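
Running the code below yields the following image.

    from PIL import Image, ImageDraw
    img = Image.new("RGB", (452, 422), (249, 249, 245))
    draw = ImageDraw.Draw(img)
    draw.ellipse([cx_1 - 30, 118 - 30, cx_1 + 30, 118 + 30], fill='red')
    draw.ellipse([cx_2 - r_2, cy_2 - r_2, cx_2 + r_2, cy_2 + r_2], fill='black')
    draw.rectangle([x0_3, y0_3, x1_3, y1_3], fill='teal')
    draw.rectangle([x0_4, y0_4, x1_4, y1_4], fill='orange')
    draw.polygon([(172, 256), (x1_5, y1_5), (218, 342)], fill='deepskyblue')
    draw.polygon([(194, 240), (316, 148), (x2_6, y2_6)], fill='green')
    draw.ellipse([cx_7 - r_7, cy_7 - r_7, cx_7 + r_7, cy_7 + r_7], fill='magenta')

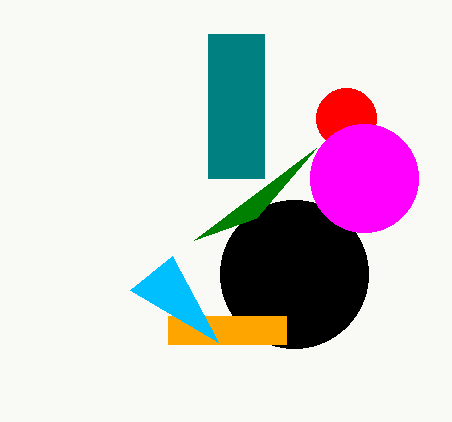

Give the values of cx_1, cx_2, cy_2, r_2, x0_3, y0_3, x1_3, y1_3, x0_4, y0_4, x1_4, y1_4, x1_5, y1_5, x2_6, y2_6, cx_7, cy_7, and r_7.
cx_1 = 346
cx_2 = 294
cy_2 = 274
r_2 = 74
x0_3 = 208
y0_3 = 34
x1_3 = 264
y1_3 = 178
x0_4 = 168
y0_4 = 316
x1_4 = 286
y1_4 = 344
x1_5 = 130
y1_5 = 290
x2_6 = 256
y2_6 = 218
cx_7 = 364
cy_7 = 178
r_7 = 54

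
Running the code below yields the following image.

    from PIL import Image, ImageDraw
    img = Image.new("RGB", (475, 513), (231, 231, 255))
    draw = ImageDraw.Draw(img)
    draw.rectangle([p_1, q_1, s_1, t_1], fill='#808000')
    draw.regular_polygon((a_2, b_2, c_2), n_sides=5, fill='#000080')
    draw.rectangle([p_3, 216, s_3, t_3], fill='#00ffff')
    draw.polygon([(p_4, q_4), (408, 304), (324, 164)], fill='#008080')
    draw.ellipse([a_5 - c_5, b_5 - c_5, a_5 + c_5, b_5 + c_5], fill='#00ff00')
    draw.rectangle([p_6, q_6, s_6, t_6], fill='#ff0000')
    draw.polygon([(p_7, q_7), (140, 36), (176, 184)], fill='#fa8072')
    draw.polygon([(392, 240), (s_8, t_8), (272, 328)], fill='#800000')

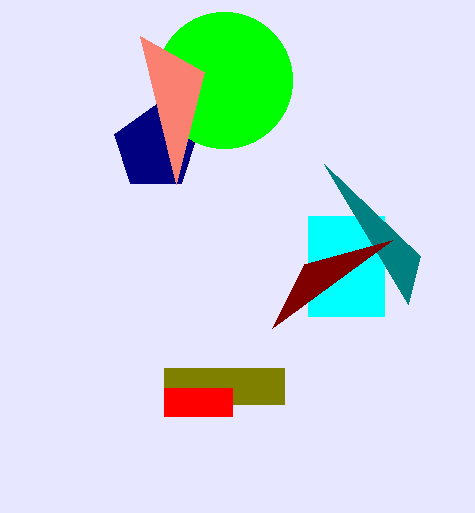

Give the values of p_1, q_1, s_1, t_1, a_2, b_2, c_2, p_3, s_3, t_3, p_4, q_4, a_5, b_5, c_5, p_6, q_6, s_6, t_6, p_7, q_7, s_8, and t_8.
p_1 = 164
q_1 = 368
s_1 = 284
t_1 = 404
a_2 = 156
b_2 = 148
c_2 = 44
p_3 = 308
s_3 = 384
t_3 = 316
p_4 = 420
q_4 = 256
a_5 = 224
b_5 = 80
c_5 = 68
p_6 = 164
q_6 = 388
s_6 = 232
t_6 = 416
p_7 = 204
q_7 = 72
s_8 = 304
t_8 = 264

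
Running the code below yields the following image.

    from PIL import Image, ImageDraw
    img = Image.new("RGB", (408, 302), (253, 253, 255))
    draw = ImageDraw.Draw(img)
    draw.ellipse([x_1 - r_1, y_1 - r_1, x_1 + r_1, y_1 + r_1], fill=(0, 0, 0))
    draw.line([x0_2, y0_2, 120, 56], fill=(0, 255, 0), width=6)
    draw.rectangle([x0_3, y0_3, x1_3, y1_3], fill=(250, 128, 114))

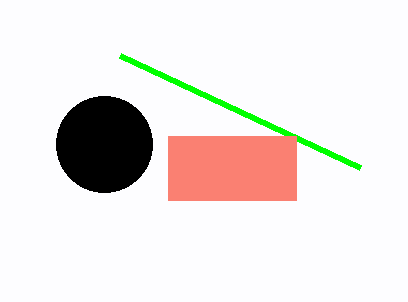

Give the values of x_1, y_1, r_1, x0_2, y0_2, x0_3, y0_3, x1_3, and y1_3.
x_1 = 104; y_1 = 144; r_1 = 48; x0_2 = 360; y0_2 = 168; x0_3 = 168; y0_3 = 136; x1_3 = 296; y1_3 = 200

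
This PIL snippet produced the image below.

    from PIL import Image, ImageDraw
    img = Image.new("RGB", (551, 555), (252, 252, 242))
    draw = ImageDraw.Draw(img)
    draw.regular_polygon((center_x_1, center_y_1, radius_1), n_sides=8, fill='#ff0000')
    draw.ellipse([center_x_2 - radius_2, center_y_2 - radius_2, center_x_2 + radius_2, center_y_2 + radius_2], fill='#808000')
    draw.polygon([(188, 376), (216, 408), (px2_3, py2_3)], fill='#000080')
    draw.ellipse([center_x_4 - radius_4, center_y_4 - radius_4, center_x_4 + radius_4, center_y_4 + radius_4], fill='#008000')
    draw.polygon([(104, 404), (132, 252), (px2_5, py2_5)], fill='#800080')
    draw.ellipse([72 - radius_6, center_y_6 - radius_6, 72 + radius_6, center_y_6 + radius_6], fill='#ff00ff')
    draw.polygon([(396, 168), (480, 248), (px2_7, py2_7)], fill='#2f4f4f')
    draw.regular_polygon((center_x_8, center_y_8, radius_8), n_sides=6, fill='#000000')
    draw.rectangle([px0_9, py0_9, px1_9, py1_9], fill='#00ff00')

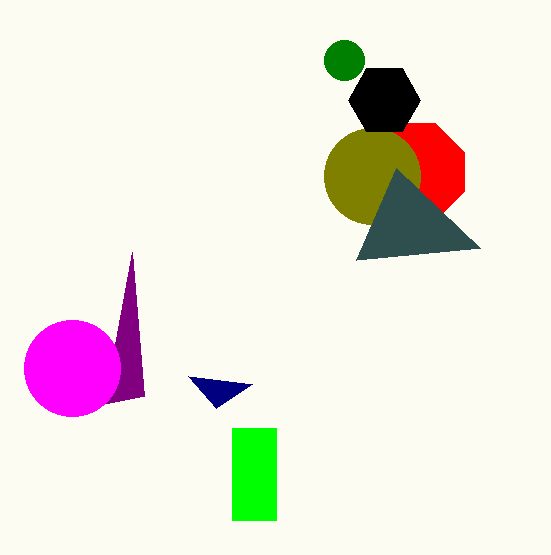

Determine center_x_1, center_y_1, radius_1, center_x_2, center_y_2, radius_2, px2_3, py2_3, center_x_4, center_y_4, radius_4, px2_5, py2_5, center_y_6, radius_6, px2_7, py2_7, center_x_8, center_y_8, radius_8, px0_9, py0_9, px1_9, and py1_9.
center_x_1 = 416; center_y_1 = 172; radius_1 = 52; center_x_2 = 372; center_y_2 = 176; radius_2 = 48; px2_3 = 252; py2_3 = 384; center_x_4 = 344; center_y_4 = 60; radius_4 = 20; px2_5 = 144; py2_5 = 396; center_y_6 = 368; radius_6 = 48; px2_7 = 356; py2_7 = 260; center_x_8 = 384; center_y_8 = 100; radius_8 = 36; px0_9 = 232; py0_9 = 428; px1_9 = 276; py1_9 = 520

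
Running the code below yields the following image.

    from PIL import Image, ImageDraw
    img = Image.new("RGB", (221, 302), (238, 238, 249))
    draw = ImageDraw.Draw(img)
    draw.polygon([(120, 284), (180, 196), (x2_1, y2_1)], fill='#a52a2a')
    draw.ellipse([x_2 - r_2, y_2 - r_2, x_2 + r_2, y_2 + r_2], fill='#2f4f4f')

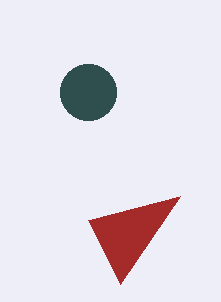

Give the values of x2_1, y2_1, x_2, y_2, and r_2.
x2_1 = 88
y2_1 = 220
x_2 = 88
y_2 = 92
r_2 = 28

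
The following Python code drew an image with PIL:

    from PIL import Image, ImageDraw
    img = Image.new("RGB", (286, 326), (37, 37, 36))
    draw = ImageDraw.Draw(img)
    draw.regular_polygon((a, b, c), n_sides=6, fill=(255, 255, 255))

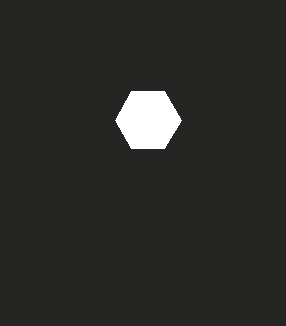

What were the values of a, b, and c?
a = 148, b = 120, c = 33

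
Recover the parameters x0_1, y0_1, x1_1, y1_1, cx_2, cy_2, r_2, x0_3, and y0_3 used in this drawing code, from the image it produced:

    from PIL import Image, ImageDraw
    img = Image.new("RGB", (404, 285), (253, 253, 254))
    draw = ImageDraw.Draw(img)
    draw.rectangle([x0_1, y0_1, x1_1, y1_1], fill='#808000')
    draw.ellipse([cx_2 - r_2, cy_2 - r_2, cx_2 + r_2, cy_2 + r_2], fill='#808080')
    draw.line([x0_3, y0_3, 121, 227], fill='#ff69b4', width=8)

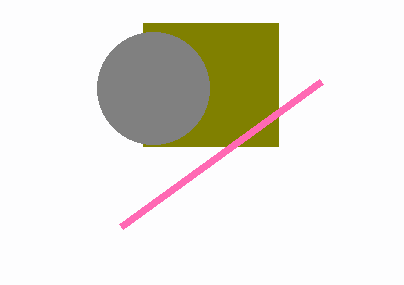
x0_1 = 143, y0_1 = 23, x1_1 = 278, y1_1 = 146, cx_2 = 153, cy_2 = 88, r_2 = 56, x0_3 = 321, y0_3 = 82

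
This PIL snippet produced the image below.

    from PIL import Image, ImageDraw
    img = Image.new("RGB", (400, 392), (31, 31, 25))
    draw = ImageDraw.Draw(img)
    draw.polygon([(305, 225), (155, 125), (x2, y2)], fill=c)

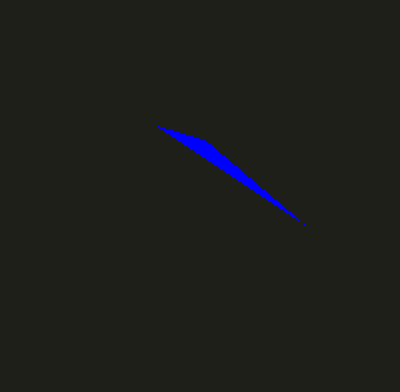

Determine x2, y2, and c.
x2 = 205
y2 = 140
c = 'blue'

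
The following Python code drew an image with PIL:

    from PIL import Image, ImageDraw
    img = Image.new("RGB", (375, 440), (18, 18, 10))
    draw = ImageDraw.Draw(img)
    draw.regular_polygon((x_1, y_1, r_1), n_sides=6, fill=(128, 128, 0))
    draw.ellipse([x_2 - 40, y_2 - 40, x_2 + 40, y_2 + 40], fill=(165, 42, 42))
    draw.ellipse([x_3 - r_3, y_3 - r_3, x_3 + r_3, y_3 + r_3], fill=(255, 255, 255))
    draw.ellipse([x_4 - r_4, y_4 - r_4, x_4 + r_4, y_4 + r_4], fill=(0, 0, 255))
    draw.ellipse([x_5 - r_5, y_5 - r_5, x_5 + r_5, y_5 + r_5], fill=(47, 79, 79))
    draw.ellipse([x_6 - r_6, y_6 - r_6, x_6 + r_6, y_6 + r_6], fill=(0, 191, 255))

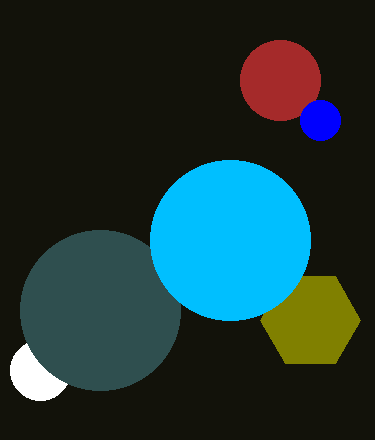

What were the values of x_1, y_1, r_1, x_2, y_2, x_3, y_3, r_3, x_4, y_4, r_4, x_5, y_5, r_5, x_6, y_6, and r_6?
x_1 = 310, y_1 = 320, r_1 = 50, x_2 = 280, y_2 = 80, x_3 = 40, y_3 = 370, r_3 = 30, x_4 = 320, y_4 = 120, r_4 = 20, x_5 = 100, y_5 = 310, r_5 = 80, x_6 = 230, y_6 = 240, r_6 = 80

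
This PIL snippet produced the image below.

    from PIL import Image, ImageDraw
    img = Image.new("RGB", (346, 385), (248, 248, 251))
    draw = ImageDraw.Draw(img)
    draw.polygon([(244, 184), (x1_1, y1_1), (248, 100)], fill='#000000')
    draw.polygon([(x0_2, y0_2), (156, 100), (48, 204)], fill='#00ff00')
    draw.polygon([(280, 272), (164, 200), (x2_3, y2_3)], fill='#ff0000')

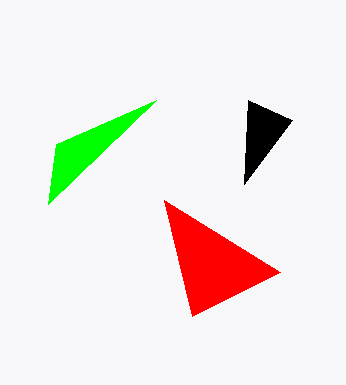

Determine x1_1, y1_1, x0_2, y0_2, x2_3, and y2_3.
x1_1 = 292
y1_1 = 120
x0_2 = 56
y0_2 = 144
x2_3 = 192
y2_3 = 316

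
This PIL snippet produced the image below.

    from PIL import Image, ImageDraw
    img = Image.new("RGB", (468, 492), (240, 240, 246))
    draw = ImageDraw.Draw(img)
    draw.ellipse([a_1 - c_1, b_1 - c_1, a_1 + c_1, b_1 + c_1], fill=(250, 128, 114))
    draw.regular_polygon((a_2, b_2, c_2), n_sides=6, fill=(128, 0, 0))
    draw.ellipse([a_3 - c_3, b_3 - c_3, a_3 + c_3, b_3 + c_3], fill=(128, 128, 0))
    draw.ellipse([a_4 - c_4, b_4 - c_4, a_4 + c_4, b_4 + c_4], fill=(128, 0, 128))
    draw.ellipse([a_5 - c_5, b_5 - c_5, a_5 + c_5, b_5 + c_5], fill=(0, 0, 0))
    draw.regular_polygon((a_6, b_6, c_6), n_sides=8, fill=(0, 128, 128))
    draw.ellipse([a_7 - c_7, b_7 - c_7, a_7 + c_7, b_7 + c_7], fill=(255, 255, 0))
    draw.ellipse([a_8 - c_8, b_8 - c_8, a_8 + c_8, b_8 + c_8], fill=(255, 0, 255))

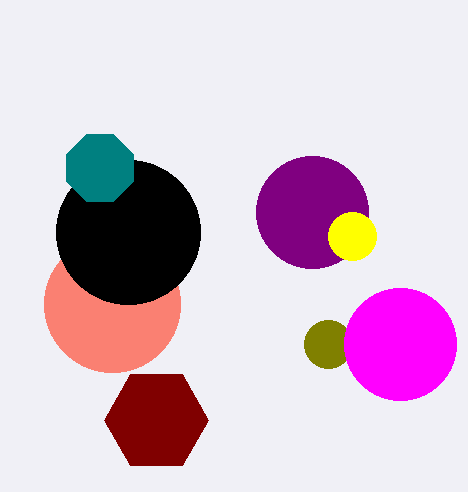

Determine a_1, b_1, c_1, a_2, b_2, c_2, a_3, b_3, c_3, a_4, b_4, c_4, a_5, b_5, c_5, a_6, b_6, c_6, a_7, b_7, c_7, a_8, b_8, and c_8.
a_1 = 112; b_1 = 304; c_1 = 68; a_2 = 156; b_2 = 420; c_2 = 52; a_3 = 328; b_3 = 344; c_3 = 24; a_4 = 312; b_4 = 212; c_4 = 56; a_5 = 128; b_5 = 232; c_5 = 72; a_6 = 100; b_6 = 168; c_6 = 36; a_7 = 352; b_7 = 236; c_7 = 24; a_8 = 400; b_8 = 344; c_8 = 56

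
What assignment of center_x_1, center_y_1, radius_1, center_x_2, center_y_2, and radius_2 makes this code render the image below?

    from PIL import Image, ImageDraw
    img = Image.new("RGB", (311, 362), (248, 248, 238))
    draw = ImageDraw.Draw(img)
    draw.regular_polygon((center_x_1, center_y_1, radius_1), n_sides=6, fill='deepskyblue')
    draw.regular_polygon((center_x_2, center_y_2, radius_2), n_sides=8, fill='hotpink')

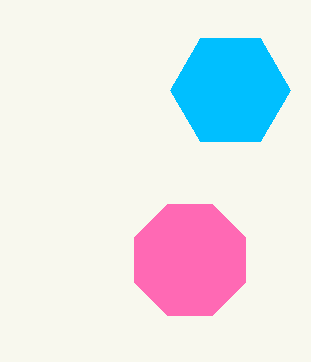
center_x_1 = 230; center_y_1 = 90; radius_1 = 60; center_x_2 = 190; center_y_2 = 260; radius_2 = 60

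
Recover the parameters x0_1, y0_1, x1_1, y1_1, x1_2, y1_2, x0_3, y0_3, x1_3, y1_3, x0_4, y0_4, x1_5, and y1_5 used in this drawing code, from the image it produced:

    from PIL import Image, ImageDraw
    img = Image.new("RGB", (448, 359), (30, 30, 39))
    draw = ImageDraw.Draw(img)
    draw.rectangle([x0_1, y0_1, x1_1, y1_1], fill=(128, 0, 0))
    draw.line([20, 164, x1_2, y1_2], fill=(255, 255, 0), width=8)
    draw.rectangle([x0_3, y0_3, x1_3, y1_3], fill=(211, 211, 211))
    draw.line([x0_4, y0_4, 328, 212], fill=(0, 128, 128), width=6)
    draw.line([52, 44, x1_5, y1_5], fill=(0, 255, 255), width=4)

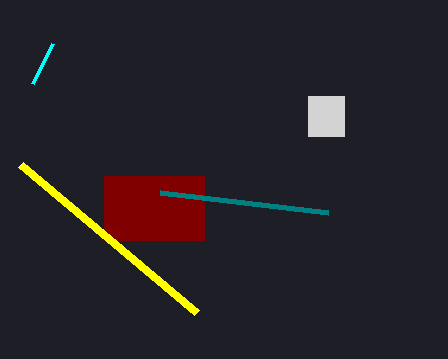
x0_1 = 104, y0_1 = 176, x1_1 = 204, y1_1 = 240, x1_2 = 196, y1_2 = 312, x0_3 = 308, y0_3 = 96, x1_3 = 344, y1_3 = 136, x0_4 = 160, y0_4 = 192, x1_5 = 32, y1_5 = 84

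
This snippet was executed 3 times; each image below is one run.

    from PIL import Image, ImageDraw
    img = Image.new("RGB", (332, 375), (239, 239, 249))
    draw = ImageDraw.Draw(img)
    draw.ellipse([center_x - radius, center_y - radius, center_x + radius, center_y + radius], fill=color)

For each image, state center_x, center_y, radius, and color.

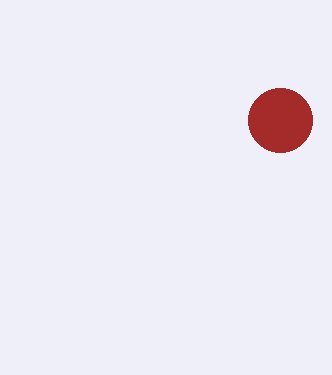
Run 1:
center_x = 280; center_y = 120; radius = 32; color = 'brown'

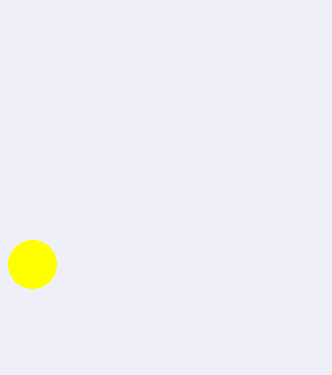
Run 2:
center_x = 32; center_y = 264; radius = 24; color = 'yellow'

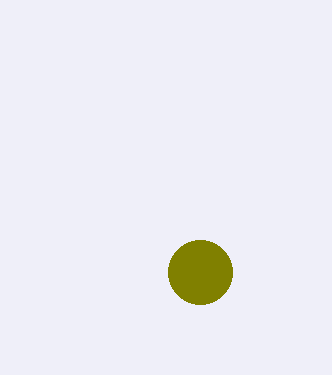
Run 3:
center_x = 200; center_y = 272; radius = 32; color = 'olive'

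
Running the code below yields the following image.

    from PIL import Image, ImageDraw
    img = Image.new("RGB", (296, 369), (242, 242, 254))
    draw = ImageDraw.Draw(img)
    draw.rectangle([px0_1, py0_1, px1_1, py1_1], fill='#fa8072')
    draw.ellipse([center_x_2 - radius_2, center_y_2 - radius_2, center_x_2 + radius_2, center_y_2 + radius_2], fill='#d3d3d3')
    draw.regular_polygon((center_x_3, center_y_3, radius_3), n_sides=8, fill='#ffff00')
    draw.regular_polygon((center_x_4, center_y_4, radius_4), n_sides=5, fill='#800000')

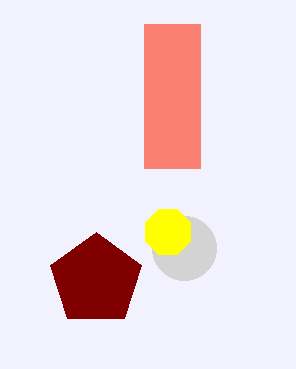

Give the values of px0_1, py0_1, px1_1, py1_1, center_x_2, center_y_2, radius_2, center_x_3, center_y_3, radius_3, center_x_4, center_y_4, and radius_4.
px0_1 = 144, py0_1 = 24, px1_1 = 200, py1_1 = 168, center_x_2 = 184, center_y_2 = 248, radius_2 = 32, center_x_3 = 168, center_y_3 = 232, radius_3 = 24, center_x_4 = 96, center_y_4 = 280, radius_4 = 48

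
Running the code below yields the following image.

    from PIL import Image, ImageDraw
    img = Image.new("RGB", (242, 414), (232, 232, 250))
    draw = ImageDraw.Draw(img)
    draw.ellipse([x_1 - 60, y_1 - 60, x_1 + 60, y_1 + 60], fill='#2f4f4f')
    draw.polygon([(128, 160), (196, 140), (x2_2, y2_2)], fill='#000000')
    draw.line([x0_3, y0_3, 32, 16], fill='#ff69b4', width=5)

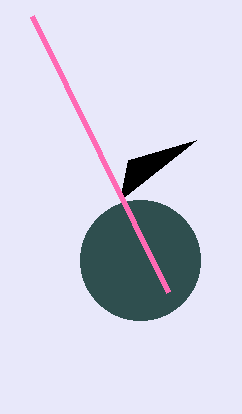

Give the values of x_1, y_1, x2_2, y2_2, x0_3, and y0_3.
x_1 = 140, y_1 = 260, x2_2 = 120, y2_2 = 200, x0_3 = 168, y0_3 = 292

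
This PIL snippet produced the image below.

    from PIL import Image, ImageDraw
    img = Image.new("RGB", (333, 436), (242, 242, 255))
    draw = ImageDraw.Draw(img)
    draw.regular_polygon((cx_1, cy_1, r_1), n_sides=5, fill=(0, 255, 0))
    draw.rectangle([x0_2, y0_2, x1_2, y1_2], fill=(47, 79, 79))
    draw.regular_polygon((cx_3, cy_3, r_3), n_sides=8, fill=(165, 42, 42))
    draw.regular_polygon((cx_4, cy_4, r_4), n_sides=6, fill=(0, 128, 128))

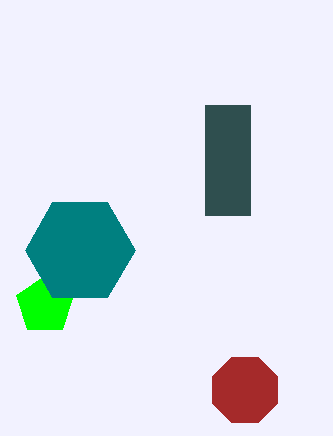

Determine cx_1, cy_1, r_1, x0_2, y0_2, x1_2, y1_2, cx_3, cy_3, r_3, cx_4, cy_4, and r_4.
cx_1 = 45, cy_1 = 305, r_1 = 30, x0_2 = 205, y0_2 = 105, x1_2 = 250, y1_2 = 215, cx_3 = 245, cy_3 = 390, r_3 = 35, cx_4 = 80, cy_4 = 250, r_4 = 55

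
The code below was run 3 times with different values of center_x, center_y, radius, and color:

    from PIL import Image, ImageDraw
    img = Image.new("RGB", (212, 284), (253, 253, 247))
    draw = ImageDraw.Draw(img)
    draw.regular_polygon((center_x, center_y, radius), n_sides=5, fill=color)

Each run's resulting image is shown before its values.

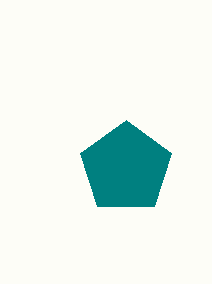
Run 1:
center_x = 126
center_y = 168
radius = 48
color = 'teal'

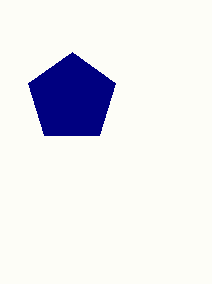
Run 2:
center_x = 72
center_y = 98
radius = 46
color = 'navy'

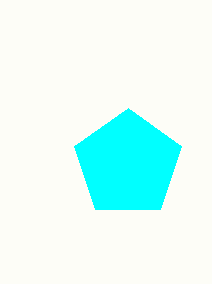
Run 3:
center_x = 128, center_y = 164, radius = 56, color = 'cyan'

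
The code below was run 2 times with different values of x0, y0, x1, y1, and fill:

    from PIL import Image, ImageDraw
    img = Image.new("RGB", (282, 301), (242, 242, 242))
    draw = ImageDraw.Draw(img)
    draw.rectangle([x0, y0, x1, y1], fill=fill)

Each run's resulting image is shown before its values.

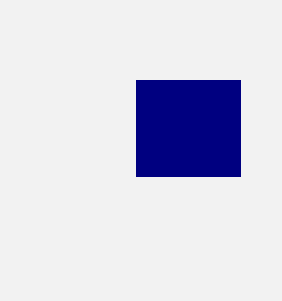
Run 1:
x0 = 136
y0 = 80
x1 = 240
y1 = 176
fill = 'navy'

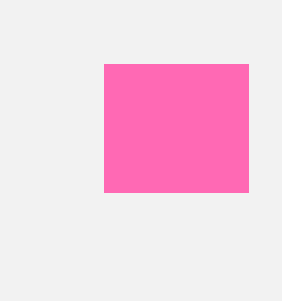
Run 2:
x0 = 104, y0 = 64, x1 = 248, y1 = 192, fill = 'hotpink'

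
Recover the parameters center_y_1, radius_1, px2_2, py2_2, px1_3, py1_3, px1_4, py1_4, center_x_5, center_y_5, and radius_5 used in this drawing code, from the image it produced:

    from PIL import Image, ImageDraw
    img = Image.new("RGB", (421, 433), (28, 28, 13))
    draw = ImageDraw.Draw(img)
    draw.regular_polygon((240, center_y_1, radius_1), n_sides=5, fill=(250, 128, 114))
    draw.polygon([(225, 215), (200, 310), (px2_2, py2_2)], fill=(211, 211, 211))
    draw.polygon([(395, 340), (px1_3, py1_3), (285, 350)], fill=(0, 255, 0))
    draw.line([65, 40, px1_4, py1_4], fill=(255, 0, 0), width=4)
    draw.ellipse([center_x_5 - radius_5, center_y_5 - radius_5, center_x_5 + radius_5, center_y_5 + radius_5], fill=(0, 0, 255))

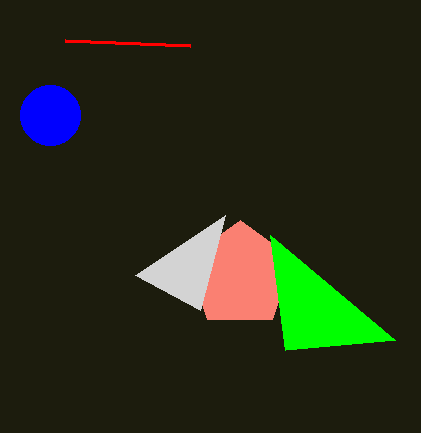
center_y_1 = 275; radius_1 = 55; px2_2 = 135; py2_2 = 275; px1_3 = 270; py1_3 = 235; px1_4 = 190; py1_4 = 45; center_x_5 = 50; center_y_5 = 115; radius_5 = 30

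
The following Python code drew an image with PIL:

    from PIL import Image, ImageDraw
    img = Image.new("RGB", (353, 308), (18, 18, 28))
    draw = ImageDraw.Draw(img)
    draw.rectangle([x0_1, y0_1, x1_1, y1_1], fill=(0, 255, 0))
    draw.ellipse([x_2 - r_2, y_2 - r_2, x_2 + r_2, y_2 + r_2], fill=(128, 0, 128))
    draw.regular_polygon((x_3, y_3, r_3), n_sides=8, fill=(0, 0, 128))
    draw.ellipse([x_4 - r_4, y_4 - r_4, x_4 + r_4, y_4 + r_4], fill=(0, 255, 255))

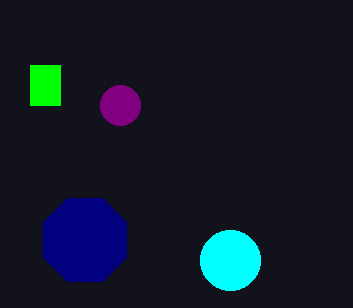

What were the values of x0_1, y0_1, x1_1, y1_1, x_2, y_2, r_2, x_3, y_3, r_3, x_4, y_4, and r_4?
x0_1 = 30
y0_1 = 65
x1_1 = 60
y1_1 = 105
x_2 = 120
y_2 = 105
r_2 = 20
x_3 = 85
y_3 = 240
r_3 = 45
x_4 = 230
y_4 = 260
r_4 = 30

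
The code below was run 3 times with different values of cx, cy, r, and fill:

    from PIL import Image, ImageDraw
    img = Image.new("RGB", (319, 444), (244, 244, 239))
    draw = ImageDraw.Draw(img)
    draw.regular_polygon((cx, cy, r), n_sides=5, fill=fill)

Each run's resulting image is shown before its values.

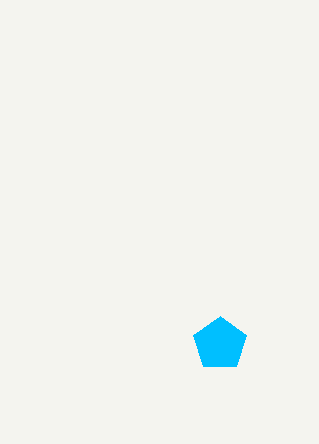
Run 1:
cx = 220; cy = 344; r = 28; fill = 'deepskyblue'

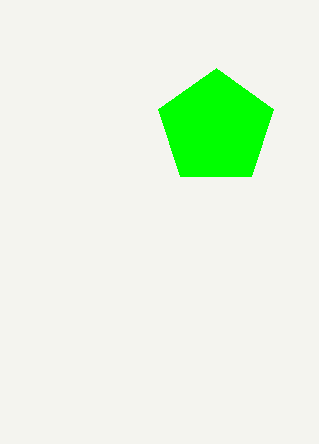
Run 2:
cx = 216; cy = 128; r = 60; fill = 'lime'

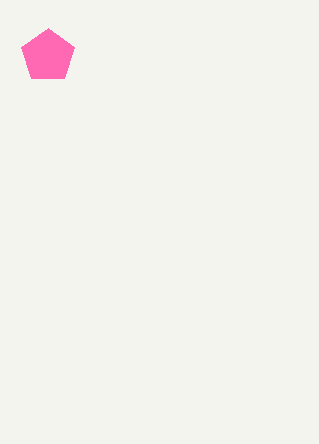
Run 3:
cx = 48, cy = 56, r = 28, fill = 'hotpink'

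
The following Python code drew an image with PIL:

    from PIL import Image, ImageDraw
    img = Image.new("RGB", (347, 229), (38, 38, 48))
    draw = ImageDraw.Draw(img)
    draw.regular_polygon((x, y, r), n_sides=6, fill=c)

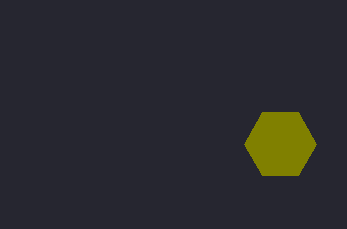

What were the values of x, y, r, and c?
x = 280; y = 144; r = 36; c = 'olive'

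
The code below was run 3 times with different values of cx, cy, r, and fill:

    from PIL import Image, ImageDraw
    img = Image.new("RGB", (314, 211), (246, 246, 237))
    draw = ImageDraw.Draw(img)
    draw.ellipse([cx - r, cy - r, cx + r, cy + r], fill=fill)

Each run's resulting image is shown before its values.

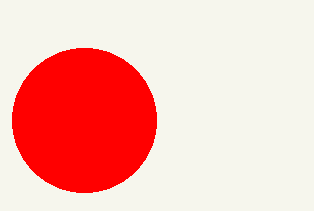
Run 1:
cx = 84, cy = 120, r = 72, fill = 'red'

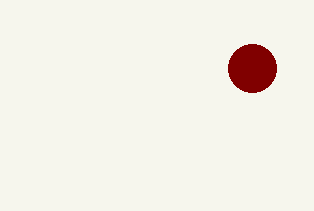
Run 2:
cx = 252, cy = 68, r = 24, fill = 'maroon'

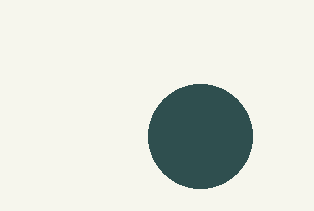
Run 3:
cx = 200; cy = 136; r = 52; fill = 'darkslategray'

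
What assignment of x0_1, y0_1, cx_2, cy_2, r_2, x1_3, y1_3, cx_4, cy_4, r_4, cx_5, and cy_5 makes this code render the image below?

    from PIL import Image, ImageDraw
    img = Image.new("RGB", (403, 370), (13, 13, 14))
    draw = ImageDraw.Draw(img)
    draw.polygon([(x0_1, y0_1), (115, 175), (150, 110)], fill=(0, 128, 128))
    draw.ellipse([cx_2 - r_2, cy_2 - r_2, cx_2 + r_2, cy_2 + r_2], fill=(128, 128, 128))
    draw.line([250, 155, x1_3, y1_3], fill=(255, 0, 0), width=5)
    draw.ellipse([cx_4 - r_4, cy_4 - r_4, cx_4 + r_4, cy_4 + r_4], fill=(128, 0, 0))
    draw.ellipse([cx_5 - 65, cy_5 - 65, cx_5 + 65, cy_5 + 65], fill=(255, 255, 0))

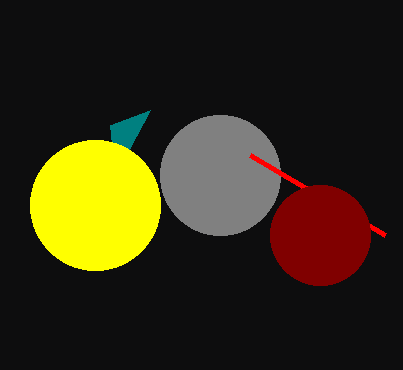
x0_1 = 110; y0_1 = 125; cx_2 = 220; cy_2 = 175; r_2 = 60; x1_3 = 385; y1_3 = 235; cx_4 = 320; cy_4 = 235; r_4 = 50; cx_5 = 95; cy_5 = 205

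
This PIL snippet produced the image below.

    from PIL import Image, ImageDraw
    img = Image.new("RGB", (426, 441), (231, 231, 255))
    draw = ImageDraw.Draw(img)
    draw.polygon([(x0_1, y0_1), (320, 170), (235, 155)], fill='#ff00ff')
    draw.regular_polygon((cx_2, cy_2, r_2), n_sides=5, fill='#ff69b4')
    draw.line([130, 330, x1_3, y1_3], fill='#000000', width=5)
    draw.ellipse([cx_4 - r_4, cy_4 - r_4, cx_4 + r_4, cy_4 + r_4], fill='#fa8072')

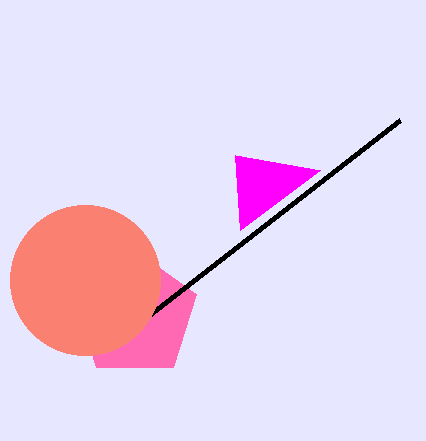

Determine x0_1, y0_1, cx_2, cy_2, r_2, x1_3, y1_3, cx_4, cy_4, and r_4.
x0_1 = 240
y0_1 = 230
cx_2 = 135
cy_2 = 315
r_2 = 65
x1_3 = 400
y1_3 = 120
cx_4 = 85
cy_4 = 280
r_4 = 75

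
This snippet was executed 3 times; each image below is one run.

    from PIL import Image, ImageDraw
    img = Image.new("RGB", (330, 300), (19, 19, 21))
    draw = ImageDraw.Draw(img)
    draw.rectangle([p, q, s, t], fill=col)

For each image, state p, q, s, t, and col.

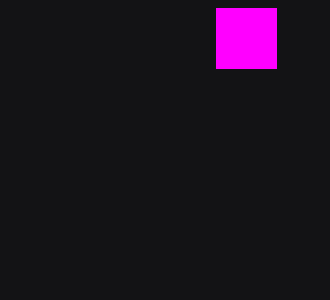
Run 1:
p = 216
q = 8
s = 276
t = 68
col = 'magenta'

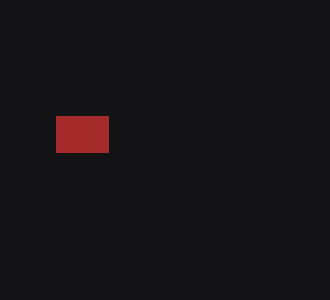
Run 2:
p = 56, q = 116, s = 108, t = 152, col = 'brown'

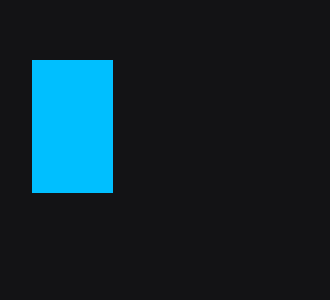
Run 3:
p = 32, q = 60, s = 112, t = 192, col = 'deepskyblue'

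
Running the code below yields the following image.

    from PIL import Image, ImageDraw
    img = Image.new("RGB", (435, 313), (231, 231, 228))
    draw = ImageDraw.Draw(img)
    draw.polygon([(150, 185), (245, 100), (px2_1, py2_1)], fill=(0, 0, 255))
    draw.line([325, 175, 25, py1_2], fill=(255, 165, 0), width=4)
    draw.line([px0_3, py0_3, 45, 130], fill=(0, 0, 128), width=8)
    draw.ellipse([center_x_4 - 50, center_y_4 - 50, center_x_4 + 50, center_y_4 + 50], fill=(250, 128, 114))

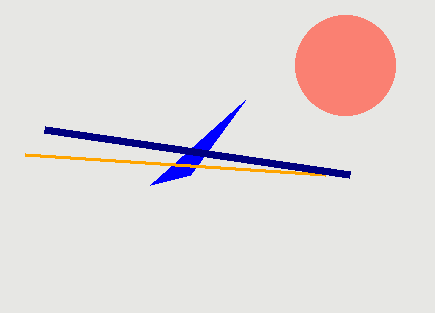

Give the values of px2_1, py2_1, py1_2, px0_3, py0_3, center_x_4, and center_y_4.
px2_1 = 190, py2_1 = 175, py1_2 = 155, px0_3 = 350, py0_3 = 175, center_x_4 = 345, center_y_4 = 65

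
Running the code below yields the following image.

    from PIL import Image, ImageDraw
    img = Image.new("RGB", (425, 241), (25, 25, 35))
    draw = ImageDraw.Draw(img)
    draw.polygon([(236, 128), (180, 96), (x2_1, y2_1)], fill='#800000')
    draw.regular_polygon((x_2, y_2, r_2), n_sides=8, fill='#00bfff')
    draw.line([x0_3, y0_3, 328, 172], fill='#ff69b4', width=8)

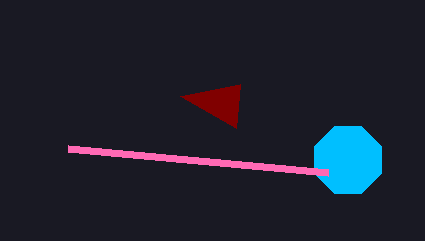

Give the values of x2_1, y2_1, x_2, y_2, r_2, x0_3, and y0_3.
x2_1 = 240; y2_1 = 84; x_2 = 348; y_2 = 160; r_2 = 36; x0_3 = 68; y0_3 = 148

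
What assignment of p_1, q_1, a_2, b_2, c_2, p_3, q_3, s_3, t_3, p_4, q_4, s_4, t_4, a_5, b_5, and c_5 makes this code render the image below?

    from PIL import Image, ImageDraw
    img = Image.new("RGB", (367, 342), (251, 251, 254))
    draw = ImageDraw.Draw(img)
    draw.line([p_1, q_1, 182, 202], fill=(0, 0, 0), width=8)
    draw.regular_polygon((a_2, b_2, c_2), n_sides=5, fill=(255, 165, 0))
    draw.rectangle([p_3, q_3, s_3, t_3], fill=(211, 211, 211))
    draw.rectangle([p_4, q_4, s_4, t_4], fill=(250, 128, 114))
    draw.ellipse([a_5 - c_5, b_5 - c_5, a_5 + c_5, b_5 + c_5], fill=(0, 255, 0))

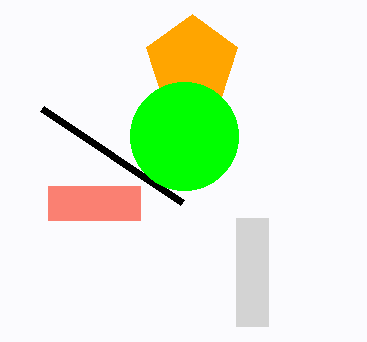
p_1 = 42; q_1 = 108; a_2 = 192; b_2 = 62; c_2 = 48; p_3 = 236; q_3 = 218; s_3 = 268; t_3 = 326; p_4 = 48; q_4 = 186; s_4 = 140; t_4 = 220; a_5 = 184; b_5 = 136; c_5 = 54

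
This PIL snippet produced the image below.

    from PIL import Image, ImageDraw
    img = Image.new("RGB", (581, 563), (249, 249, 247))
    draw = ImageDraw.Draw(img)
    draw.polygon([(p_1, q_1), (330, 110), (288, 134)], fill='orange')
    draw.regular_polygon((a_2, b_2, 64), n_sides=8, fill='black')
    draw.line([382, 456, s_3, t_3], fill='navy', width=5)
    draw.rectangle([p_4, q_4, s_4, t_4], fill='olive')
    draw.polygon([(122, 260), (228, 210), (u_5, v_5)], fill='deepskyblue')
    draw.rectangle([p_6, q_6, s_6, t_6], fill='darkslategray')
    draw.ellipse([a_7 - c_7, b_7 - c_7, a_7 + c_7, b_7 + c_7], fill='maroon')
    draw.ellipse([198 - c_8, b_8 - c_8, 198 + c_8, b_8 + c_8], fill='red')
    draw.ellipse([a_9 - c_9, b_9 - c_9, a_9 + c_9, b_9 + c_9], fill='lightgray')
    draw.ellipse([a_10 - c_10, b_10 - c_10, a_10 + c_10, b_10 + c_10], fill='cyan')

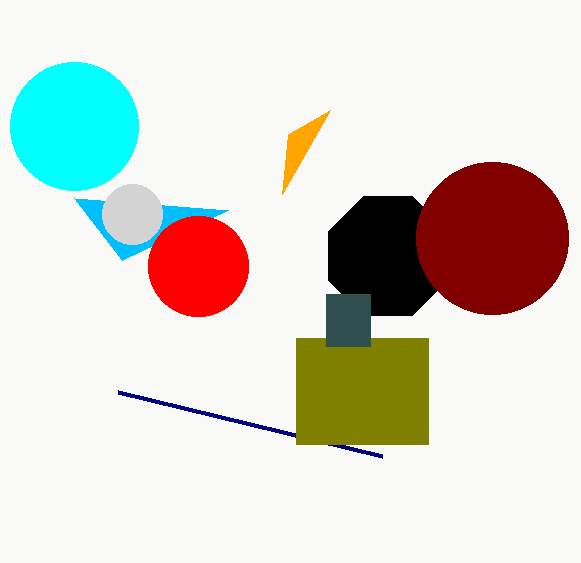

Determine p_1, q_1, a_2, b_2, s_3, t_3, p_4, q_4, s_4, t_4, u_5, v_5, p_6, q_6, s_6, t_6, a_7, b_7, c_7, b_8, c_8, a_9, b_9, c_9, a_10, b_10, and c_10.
p_1 = 282
q_1 = 194
a_2 = 388
b_2 = 256
s_3 = 118
t_3 = 392
p_4 = 296
q_4 = 338
s_4 = 428
t_4 = 444
u_5 = 74
v_5 = 198
p_6 = 326
q_6 = 294
s_6 = 370
t_6 = 346
a_7 = 492
b_7 = 238
c_7 = 76
b_8 = 266
c_8 = 50
a_9 = 132
b_9 = 214
c_9 = 30
a_10 = 74
b_10 = 126
c_10 = 64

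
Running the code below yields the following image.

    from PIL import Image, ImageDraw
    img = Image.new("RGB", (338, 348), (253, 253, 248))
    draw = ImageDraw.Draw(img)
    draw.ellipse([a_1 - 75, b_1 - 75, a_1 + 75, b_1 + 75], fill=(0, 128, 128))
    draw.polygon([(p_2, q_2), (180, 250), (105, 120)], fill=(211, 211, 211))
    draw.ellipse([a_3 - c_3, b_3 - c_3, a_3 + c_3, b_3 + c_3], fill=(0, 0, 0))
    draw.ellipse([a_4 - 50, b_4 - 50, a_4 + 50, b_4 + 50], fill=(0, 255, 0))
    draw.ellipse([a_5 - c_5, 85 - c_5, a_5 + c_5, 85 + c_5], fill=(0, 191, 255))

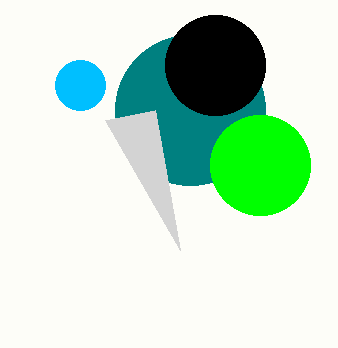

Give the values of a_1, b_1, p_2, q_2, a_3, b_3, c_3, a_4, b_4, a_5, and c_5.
a_1 = 190
b_1 = 110
p_2 = 155
q_2 = 110
a_3 = 215
b_3 = 65
c_3 = 50
a_4 = 260
b_4 = 165
a_5 = 80
c_5 = 25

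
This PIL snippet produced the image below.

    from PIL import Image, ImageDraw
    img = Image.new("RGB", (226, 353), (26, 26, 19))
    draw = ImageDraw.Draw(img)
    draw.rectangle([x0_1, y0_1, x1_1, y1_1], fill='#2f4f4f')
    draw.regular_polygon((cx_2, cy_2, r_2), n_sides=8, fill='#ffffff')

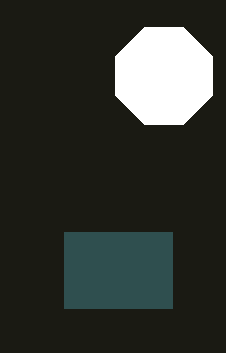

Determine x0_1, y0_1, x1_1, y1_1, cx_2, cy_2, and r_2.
x0_1 = 64
y0_1 = 232
x1_1 = 172
y1_1 = 308
cx_2 = 164
cy_2 = 76
r_2 = 52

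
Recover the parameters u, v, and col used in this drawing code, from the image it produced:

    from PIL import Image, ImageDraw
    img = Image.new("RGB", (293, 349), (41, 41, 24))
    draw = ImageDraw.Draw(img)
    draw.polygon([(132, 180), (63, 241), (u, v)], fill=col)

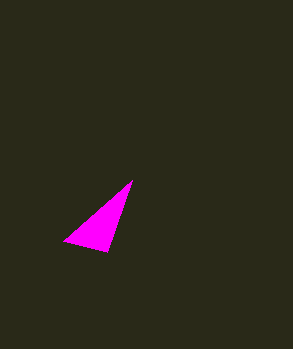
u = 107; v = 252; col = 'magenta'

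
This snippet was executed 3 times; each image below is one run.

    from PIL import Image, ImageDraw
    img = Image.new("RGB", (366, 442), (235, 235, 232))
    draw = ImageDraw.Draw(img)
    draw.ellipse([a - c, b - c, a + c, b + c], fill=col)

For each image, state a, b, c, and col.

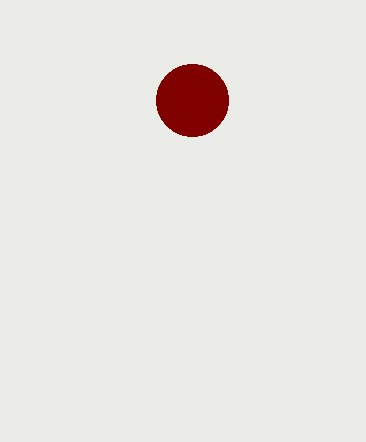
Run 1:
a = 192; b = 100; c = 36; col = 'maroon'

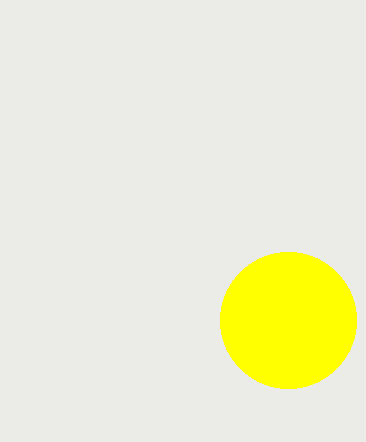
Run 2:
a = 288; b = 320; c = 68; col = 'yellow'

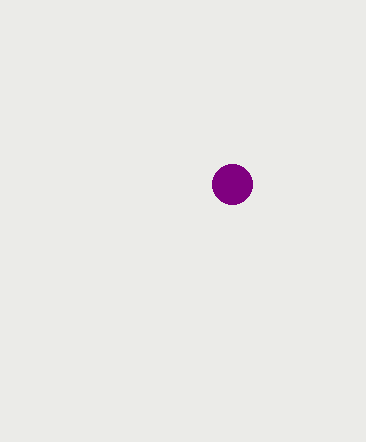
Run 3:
a = 232, b = 184, c = 20, col = 'purple'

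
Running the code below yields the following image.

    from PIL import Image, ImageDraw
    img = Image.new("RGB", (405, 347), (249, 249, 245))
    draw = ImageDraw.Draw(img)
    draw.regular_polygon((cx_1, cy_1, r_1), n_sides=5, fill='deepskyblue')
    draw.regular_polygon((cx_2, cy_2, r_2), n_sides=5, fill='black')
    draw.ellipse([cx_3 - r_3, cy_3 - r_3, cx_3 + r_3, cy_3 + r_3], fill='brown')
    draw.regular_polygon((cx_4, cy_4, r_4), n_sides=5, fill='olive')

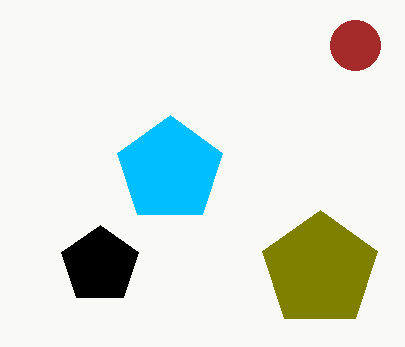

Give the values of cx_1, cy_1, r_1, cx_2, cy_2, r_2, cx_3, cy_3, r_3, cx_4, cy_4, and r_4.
cx_1 = 170, cy_1 = 170, r_1 = 55, cx_2 = 100, cy_2 = 265, r_2 = 40, cx_3 = 355, cy_3 = 45, r_3 = 25, cx_4 = 320, cy_4 = 270, r_4 = 60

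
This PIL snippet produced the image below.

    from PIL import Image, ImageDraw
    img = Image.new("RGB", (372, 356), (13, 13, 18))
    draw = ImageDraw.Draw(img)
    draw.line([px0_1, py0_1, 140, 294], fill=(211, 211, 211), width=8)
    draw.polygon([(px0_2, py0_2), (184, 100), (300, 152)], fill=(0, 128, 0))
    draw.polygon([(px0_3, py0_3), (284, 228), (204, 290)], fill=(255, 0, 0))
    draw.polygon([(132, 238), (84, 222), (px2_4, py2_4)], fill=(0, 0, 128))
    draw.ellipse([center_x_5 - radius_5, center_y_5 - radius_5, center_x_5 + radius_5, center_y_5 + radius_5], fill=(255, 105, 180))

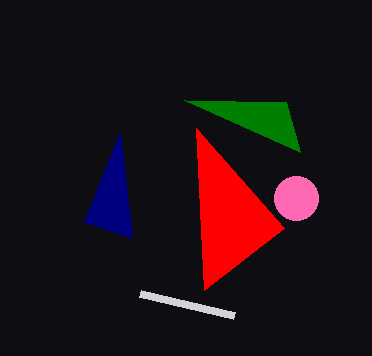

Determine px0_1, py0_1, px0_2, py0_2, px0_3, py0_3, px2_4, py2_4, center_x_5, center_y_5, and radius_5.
px0_1 = 234, py0_1 = 316, px0_2 = 286, py0_2 = 102, px0_3 = 196, py0_3 = 128, px2_4 = 120, py2_4 = 132, center_x_5 = 296, center_y_5 = 198, radius_5 = 22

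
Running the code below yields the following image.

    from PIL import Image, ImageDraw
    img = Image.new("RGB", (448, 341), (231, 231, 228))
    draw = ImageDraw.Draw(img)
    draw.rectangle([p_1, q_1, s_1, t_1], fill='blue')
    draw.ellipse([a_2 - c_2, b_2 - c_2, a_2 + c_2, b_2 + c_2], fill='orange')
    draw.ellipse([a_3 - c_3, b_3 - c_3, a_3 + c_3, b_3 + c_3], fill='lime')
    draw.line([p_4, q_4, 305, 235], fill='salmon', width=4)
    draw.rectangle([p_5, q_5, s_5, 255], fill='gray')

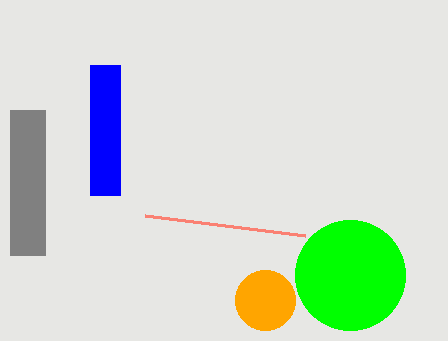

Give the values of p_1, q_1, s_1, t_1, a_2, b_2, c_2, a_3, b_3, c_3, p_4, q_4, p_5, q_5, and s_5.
p_1 = 90; q_1 = 65; s_1 = 120; t_1 = 195; a_2 = 265; b_2 = 300; c_2 = 30; a_3 = 350; b_3 = 275; c_3 = 55; p_4 = 145; q_4 = 215; p_5 = 10; q_5 = 110; s_5 = 45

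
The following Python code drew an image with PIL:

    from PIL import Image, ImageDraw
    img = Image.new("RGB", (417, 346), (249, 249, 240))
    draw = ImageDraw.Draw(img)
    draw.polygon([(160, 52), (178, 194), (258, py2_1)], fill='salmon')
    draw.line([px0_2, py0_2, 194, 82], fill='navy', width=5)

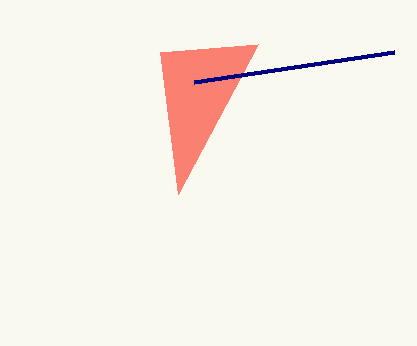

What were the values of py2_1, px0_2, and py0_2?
py2_1 = 44, px0_2 = 394, py0_2 = 52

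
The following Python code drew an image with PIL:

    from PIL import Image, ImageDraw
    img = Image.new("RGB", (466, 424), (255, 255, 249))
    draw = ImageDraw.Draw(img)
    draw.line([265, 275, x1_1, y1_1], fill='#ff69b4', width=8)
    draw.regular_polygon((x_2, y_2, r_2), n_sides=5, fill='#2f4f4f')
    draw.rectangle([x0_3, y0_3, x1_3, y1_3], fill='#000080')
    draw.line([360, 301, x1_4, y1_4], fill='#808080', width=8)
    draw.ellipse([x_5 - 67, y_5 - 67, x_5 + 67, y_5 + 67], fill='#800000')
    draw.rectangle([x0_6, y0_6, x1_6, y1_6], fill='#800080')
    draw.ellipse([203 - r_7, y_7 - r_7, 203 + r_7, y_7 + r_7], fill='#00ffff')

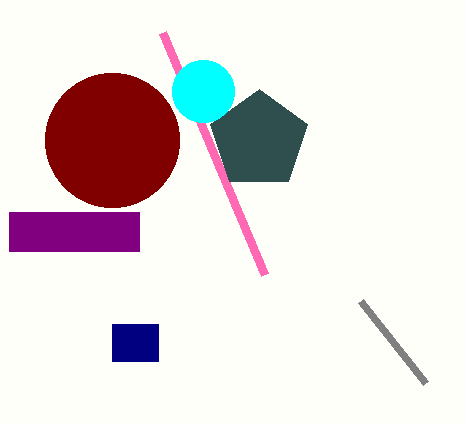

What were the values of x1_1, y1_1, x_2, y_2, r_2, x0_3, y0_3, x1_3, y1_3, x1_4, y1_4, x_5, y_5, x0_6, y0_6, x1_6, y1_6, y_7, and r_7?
x1_1 = 163
y1_1 = 33
x_2 = 259
y_2 = 140
r_2 = 51
x0_3 = 112
y0_3 = 324
x1_3 = 158
y1_3 = 361
x1_4 = 425
y1_4 = 383
x_5 = 112
y_5 = 140
x0_6 = 9
y0_6 = 212
x1_6 = 139
y1_6 = 251
y_7 = 91
r_7 = 31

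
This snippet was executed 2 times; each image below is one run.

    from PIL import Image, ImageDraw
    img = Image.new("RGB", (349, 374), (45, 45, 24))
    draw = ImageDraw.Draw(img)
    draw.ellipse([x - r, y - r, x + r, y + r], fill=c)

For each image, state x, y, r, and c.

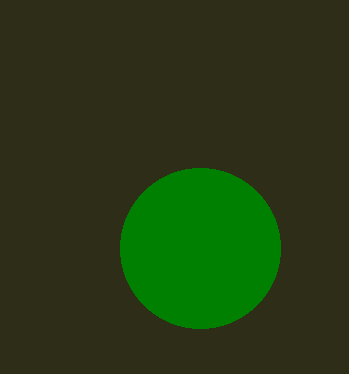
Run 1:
x = 200; y = 248; r = 80; c = 'green'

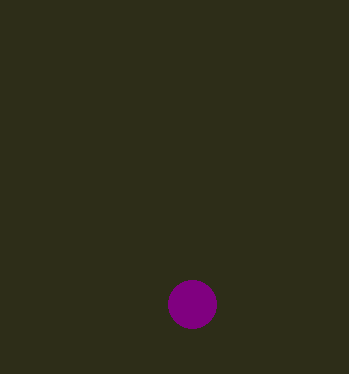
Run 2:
x = 192
y = 304
r = 24
c = 'purple'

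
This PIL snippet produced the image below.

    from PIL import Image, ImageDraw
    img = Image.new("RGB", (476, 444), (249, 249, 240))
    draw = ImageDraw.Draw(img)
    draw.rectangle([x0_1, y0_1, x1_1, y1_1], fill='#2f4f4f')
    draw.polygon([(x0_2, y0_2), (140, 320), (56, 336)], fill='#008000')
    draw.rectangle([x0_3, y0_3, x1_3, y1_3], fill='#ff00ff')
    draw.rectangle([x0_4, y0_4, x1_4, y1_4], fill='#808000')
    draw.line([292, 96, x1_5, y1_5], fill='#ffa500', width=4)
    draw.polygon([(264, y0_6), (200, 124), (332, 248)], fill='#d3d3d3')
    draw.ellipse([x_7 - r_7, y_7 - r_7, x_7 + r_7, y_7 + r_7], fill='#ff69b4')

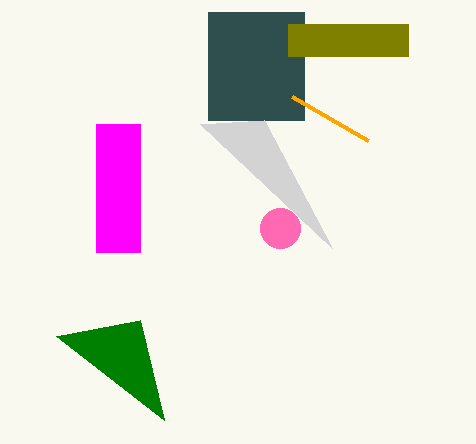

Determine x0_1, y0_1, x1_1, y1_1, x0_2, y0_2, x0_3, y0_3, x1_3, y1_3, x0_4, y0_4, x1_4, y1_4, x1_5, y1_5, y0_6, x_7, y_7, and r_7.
x0_1 = 208
y0_1 = 12
x1_1 = 304
y1_1 = 120
x0_2 = 164
y0_2 = 420
x0_3 = 96
y0_3 = 124
x1_3 = 140
y1_3 = 252
x0_4 = 288
y0_4 = 24
x1_4 = 408
y1_4 = 56
x1_5 = 368
y1_5 = 140
y0_6 = 120
x_7 = 280
y_7 = 228
r_7 = 20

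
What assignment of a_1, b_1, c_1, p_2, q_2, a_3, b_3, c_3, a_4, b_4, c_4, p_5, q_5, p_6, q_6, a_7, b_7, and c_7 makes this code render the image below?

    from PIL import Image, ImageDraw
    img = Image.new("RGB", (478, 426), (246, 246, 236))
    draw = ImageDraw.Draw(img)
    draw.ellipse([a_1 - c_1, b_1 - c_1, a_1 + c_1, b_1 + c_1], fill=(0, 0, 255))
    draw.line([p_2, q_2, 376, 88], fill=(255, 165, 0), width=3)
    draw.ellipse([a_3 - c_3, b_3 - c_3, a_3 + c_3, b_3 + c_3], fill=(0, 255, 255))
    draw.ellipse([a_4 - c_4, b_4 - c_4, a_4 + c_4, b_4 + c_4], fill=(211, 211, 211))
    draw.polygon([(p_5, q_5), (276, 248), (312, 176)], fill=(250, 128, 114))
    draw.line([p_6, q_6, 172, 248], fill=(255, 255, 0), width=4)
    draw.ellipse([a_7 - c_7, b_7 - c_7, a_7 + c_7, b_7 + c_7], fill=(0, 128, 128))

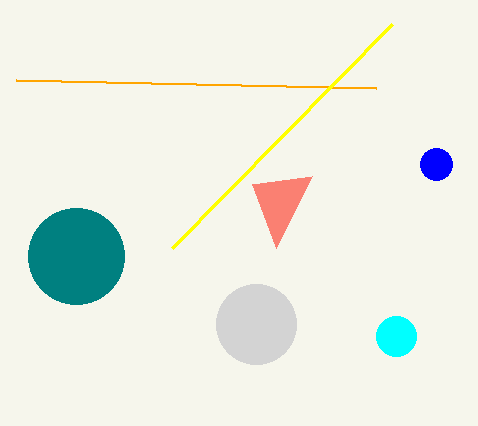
a_1 = 436; b_1 = 164; c_1 = 16; p_2 = 16; q_2 = 80; a_3 = 396; b_3 = 336; c_3 = 20; a_4 = 256; b_4 = 324; c_4 = 40; p_5 = 252; q_5 = 184; p_6 = 392; q_6 = 24; a_7 = 76; b_7 = 256; c_7 = 48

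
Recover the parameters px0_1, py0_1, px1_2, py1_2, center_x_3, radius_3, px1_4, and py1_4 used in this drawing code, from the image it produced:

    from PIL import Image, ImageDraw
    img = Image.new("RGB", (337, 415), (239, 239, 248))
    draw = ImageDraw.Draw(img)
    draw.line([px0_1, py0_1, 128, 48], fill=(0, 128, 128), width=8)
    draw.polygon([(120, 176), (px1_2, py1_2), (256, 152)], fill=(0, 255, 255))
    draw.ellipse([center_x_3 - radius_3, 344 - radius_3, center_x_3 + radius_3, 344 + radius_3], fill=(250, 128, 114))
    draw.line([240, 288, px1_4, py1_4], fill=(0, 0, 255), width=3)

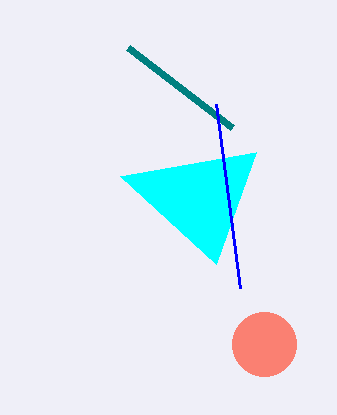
px0_1 = 232
py0_1 = 128
px1_2 = 216
py1_2 = 264
center_x_3 = 264
radius_3 = 32
px1_4 = 216
py1_4 = 104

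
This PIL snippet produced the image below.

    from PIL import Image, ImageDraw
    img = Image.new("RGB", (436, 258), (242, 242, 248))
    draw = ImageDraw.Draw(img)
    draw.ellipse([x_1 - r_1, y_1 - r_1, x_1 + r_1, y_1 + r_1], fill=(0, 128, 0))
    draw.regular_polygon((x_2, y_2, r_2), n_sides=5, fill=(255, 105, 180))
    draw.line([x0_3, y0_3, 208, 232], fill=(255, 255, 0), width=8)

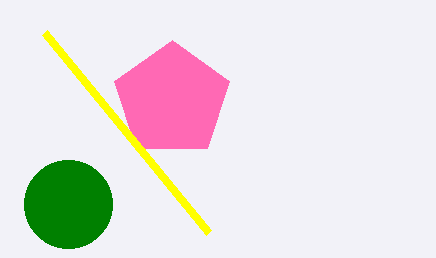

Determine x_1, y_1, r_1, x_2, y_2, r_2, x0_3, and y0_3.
x_1 = 68, y_1 = 204, r_1 = 44, x_2 = 172, y_2 = 100, r_2 = 60, x0_3 = 44, y0_3 = 32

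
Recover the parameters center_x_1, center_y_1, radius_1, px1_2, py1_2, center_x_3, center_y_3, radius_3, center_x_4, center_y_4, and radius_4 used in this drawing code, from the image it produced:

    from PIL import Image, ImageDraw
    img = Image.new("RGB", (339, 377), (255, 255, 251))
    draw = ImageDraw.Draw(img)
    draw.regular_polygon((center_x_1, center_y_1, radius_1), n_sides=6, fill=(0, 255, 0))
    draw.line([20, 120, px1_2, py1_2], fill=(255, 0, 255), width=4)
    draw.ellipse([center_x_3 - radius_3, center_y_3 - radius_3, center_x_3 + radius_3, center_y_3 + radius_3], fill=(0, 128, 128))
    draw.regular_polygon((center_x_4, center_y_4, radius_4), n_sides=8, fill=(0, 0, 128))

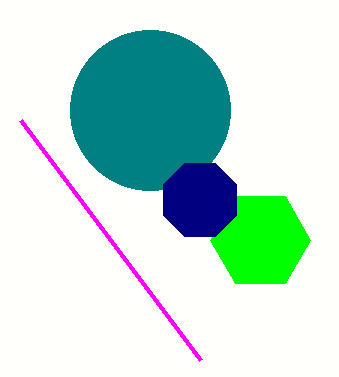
center_x_1 = 260, center_y_1 = 240, radius_1 = 50, px1_2 = 200, py1_2 = 360, center_x_3 = 150, center_y_3 = 110, radius_3 = 80, center_x_4 = 200, center_y_4 = 200, radius_4 = 40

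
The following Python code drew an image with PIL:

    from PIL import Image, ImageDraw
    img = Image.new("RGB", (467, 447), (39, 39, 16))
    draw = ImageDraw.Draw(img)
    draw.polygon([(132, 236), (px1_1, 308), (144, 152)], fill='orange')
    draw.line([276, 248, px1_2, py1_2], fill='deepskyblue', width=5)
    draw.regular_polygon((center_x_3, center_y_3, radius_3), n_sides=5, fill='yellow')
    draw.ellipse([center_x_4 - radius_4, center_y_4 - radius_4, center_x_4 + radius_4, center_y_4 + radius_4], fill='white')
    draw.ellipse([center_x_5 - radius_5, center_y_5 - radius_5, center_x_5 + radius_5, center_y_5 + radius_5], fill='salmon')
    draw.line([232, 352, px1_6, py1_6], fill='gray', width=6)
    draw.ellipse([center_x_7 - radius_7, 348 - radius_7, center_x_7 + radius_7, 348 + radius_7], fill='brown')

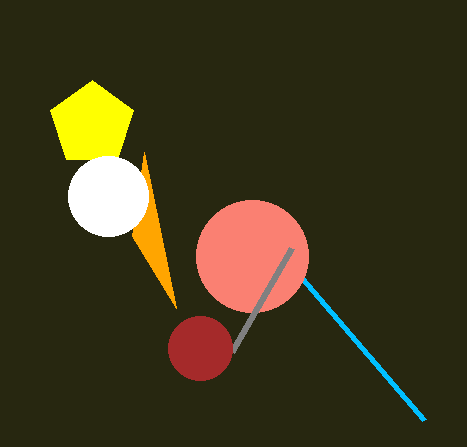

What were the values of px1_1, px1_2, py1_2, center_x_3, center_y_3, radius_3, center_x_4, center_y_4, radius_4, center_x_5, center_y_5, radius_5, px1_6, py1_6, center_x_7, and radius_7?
px1_1 = 176; px1_2 = 424; py1_2 = 420; center_x_3 = 92; center_y_3 = 124; radius_3 = 44; center_x_4 = 108; center_y_4 = 196; radius_4 = 40; center_x_5 = 252; center_y_5 = 256; radius_5 = 56; px1_6 = 292; py1_6 = 248; center_x_7 = 200; radius_7 = 32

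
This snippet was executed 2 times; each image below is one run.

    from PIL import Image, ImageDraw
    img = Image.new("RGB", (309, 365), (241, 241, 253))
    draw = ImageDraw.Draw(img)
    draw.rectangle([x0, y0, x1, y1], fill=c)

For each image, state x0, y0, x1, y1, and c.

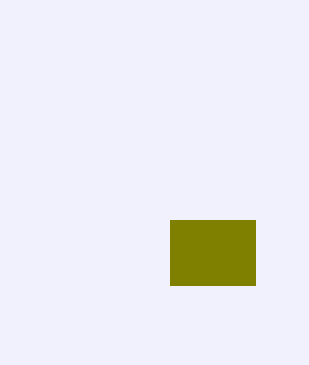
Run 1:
x0 = 170, y0 = 220, x1 = 255, y1 = 285, c = 'olive'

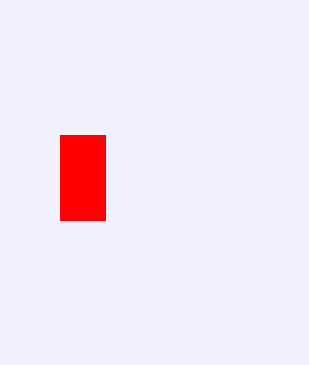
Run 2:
x0 = 60
y0 = 135
x1 = 105
y1 = 220
c = 'red'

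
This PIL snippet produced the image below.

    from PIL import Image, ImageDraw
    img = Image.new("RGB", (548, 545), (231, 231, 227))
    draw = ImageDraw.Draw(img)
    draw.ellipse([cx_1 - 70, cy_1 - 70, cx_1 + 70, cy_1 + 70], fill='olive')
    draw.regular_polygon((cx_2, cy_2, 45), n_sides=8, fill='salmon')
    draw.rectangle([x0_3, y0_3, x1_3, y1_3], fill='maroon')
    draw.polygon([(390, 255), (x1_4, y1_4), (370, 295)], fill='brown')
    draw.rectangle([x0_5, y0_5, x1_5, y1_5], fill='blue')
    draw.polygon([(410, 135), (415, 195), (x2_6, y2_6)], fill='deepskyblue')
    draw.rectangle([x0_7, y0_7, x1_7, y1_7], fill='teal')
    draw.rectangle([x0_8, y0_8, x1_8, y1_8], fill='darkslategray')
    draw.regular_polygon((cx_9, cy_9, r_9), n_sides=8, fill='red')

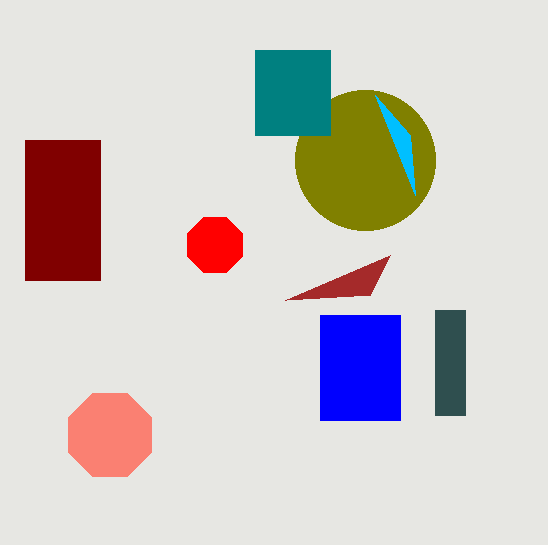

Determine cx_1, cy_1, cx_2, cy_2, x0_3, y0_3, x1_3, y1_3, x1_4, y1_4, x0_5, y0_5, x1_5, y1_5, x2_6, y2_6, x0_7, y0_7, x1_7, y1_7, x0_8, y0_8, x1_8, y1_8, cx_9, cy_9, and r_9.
cx_1 = 365
cy_1 = 160
cx_2 = 110
cy_2 = 435
x0_3 = 25
y0_3 = 140
x1_3 = 100
y1_3 = 280
x1_4 = 285
y1_4 = 300
x0_5 = 320
y0_5 = 315
x1_5 = 400
y1_5 = 420
x2_6 = 375
y2_6 = 95
x0_7 = 255
y0_7 = 50
x1_7 = 330
y1_7 = 135
x0_8 = 435
y0_8 = 310
x1_8 = 465
y1_8 = 415
cx_9 = 215
cy_9 = 245
r_9 = 30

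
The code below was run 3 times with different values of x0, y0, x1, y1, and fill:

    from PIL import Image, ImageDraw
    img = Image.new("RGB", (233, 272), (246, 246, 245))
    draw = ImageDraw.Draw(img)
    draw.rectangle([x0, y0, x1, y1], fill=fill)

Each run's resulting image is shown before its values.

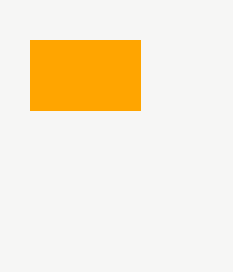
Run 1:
x0 = 30
y0 = 40
x1 = 140
y1 = 110
fill = 'orange'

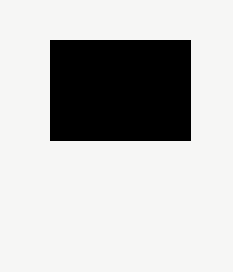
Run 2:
x0 = 50; y0 = 40; x1 = 190; y1 = 140; fill = 'black'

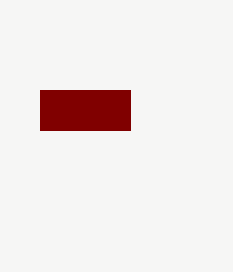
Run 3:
x0 = 40
y0 = 90
x1 = 130
y1 = 130
fill = 'maroon'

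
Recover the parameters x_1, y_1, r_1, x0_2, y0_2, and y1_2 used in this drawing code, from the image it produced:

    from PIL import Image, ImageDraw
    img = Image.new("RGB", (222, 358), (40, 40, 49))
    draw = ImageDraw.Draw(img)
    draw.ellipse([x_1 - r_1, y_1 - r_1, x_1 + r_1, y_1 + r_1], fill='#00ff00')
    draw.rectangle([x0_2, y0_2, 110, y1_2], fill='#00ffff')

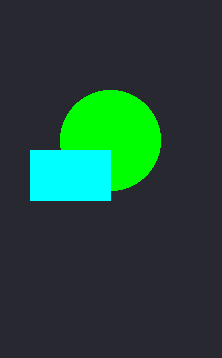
x_1 = 110
y_1 = 140
r_1 = 50
x0_2 = 30
y0_2 = 150
y1_2 = 200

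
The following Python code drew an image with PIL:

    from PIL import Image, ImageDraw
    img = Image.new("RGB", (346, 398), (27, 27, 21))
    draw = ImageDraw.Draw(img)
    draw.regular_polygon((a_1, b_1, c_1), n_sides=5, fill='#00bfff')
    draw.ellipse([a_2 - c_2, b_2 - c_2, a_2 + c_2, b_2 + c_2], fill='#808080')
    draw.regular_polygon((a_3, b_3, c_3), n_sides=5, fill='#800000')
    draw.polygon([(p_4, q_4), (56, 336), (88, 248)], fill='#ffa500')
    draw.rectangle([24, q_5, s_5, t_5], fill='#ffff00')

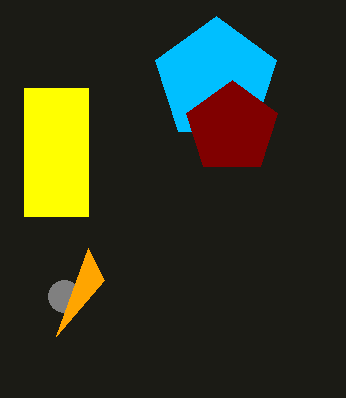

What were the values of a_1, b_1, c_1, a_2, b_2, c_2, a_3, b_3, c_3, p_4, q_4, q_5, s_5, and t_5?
a_1 = 216, b_1 = 80, c_1 = 64, a_2 = 64, b_2 = 296, c_2 = 16, a_3 = 232, b_3 = 128, c_3 = 48, p_4 = 104, q_4 = 280, q_5 = 88, s_5 = 88, t_5 = 216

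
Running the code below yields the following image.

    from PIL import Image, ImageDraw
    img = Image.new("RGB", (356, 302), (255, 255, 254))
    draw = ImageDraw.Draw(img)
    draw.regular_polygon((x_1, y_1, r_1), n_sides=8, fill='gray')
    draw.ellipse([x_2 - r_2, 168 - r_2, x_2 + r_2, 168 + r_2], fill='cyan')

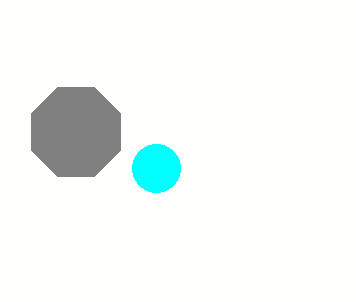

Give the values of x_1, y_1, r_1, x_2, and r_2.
x_1 = 76
y_1 = 132
r_1 = 48
x_2 = 156
r_2 = 24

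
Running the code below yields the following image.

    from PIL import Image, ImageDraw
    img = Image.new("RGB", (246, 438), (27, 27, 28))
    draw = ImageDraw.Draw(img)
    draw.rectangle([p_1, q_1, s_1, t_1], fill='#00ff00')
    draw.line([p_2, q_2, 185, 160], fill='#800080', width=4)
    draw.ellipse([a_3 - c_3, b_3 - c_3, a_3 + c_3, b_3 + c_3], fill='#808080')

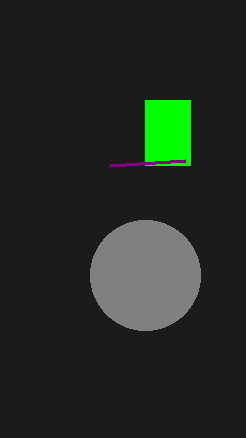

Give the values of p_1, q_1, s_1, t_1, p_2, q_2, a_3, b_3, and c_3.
p_1 = 145, q_1 = 100, s_1 = 190, t_1 = 165, p_2 = 110, q_2 = 165, a_3 = 145, b_3 = 275, c_3 = 55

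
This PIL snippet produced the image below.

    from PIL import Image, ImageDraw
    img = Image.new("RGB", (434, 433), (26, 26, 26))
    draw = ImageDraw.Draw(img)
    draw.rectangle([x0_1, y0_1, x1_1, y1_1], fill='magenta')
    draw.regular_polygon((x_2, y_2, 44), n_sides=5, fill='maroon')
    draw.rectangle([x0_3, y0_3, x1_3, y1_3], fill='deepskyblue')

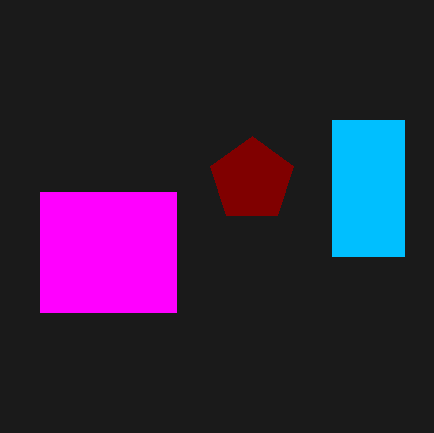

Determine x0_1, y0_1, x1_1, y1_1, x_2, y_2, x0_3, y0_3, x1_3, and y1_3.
x0_1 = 40; y0_1 = 192; x1_1 = 176; y1_1 = 312; x_2 = 252; y_2 = 180; x0_3 = 332; y0_3 = 120; x1_3 = 404; y1_3 = 256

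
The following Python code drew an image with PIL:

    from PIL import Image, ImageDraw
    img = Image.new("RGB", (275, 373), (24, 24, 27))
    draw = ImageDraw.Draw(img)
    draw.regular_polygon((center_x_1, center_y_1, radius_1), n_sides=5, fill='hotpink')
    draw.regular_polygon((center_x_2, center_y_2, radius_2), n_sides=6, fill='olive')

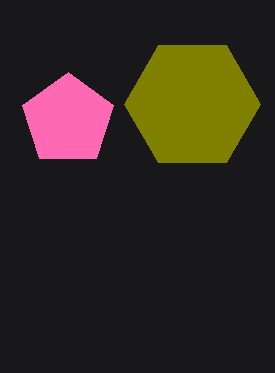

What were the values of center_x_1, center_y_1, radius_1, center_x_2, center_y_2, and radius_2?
center_x_1 = 68
center_y_1 = 120
radius_1 = 48
center_x_2 = 192
center_y_2 = 104
radius_2 = 68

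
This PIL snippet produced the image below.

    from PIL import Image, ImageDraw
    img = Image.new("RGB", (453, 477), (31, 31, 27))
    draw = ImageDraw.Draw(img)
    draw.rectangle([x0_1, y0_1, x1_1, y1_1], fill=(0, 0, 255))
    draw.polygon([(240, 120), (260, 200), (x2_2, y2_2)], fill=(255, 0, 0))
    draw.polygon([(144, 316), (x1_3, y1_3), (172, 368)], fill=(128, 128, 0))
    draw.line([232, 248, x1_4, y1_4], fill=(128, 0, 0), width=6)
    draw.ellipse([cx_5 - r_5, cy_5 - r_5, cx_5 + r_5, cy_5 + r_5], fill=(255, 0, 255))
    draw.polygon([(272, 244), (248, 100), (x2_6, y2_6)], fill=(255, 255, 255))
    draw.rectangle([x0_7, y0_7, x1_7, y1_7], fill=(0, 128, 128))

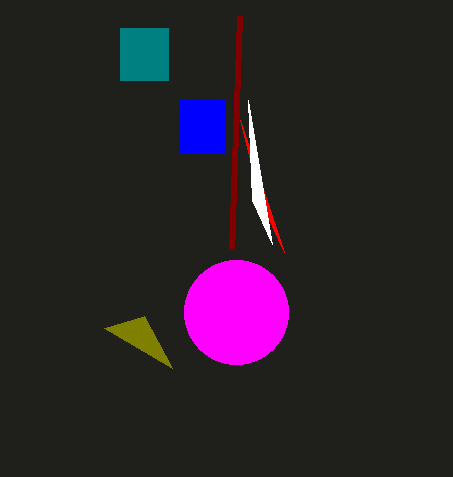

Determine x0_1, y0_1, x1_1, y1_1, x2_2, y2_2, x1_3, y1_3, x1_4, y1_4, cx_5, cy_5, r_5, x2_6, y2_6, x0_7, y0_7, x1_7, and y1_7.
x0_1 = 180; y0_1 = 100; x1_1 = 224; y1_1 = 152; x2_2 = 284; y2_2 = 252; x1_3 = 104; y1_3 = 328; x1_4 = 240; y1_4 = 16; cx_5 = 236; cy_5 = 312; r_5 = 52; x2_6 = 252; y2_6 = 200; x0_7 = 120; y0_7 = 28; x1_7 = 168; y1_7 = 80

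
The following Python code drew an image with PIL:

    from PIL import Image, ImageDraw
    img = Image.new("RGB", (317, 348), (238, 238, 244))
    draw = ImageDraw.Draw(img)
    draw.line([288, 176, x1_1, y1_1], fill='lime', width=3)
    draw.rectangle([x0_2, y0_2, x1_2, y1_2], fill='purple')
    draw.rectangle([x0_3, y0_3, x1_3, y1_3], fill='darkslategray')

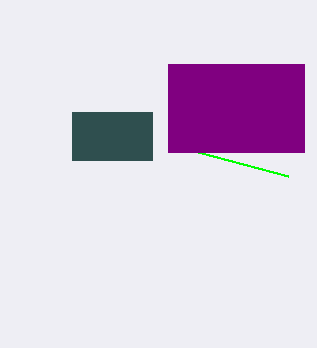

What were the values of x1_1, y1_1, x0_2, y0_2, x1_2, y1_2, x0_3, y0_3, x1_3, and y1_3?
x1_1 = 168
y1_1 = 144
x0_2 = 168
y0_2 = 64
x1_2 = 304
y1_2 = 152
x0_3 = 72
y0_3 = 112
x1_3 = 152
y1_3 = 160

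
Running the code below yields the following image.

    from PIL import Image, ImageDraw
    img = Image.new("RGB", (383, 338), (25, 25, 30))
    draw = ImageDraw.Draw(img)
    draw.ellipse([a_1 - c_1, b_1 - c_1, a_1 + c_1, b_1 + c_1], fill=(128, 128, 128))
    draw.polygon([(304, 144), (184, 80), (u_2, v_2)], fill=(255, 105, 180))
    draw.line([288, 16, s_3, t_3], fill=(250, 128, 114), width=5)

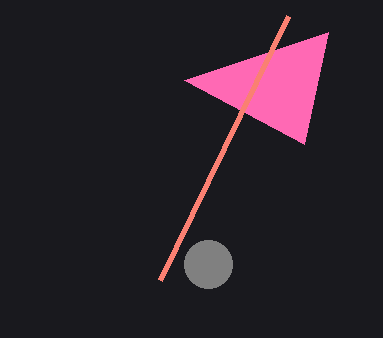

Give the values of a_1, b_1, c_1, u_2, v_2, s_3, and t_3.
a_1 = 208, b_1 = 264, c_1 = 24, u_2 = 328, v_2 = 32, s_3 = 160, t_3 = 280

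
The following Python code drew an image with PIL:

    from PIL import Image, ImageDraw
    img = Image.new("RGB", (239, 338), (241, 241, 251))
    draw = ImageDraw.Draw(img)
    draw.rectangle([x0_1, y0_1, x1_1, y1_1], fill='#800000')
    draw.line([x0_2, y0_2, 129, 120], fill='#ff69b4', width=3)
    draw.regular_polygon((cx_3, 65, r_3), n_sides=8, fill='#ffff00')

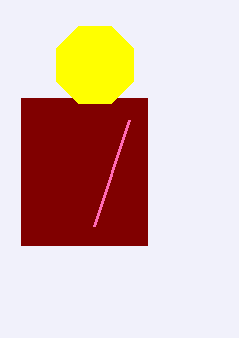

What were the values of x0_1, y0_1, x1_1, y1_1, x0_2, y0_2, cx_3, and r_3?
x0_1 = 21; y0_1 = 98; x1_1 = 147; y1_1 = 245; x0_2 = 94; y0_2 = 226; cx_3 = 95; r_3 = 42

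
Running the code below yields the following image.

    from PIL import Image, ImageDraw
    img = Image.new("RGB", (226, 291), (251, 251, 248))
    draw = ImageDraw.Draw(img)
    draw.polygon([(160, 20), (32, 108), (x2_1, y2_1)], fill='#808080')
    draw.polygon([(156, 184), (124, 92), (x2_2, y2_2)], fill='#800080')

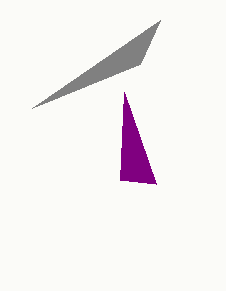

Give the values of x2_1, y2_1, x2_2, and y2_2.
x2_1 = 140, y2_1 = 64, x2_2 = 120, y2_2 = 180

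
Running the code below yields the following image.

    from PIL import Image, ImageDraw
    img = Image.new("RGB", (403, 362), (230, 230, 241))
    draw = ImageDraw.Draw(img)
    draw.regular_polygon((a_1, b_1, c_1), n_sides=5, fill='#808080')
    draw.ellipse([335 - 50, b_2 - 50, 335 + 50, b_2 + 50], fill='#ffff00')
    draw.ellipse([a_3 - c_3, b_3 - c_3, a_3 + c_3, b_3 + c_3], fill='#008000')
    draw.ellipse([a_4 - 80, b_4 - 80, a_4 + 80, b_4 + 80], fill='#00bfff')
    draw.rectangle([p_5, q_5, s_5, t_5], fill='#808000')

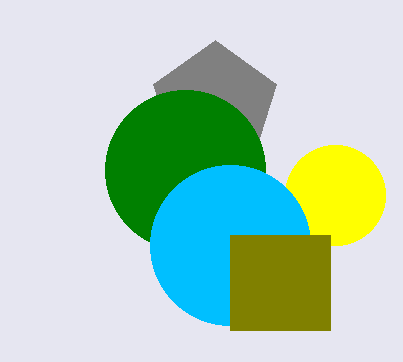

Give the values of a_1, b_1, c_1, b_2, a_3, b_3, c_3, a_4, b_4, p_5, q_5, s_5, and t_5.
a_1 = 215
b_1 = 105
c_1 = 65
b_2 = 195
a_3 = 185
b_3 = 170
c_3 = 80
a_4 = 230
b_4 = 245
p_5 = 230
q_5 = 235
s_5 = 330
t_5 = 330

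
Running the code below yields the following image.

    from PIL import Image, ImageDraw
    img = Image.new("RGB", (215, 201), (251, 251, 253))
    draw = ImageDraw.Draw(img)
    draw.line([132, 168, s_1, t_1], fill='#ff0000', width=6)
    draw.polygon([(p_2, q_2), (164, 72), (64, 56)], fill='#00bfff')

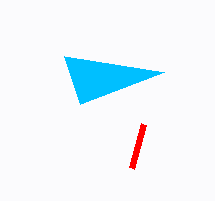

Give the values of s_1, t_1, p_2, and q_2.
s_1 = 144
t_1 = 124
p_2 = 80
q_2 = 104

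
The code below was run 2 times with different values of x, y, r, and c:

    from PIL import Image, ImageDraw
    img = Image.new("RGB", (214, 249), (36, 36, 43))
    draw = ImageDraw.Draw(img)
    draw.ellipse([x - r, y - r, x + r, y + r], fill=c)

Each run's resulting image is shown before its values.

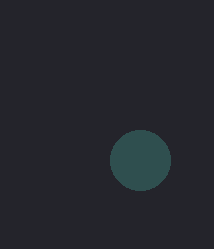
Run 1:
x = 140, y = 160, r = 30, c = 'darkslategray'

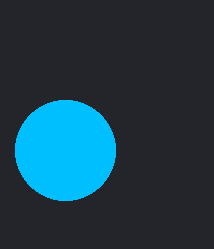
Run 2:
x = 65; y = 150; r = 50; c = 'deepskyblue'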